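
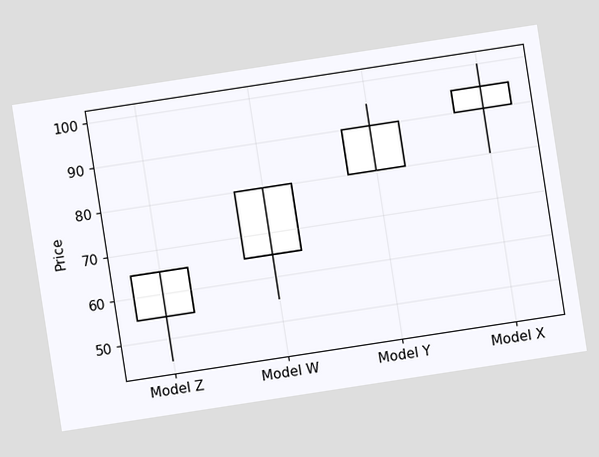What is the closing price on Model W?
80

The chart is tilted about 9° counter-clockwise. The Model W candle closes at 80.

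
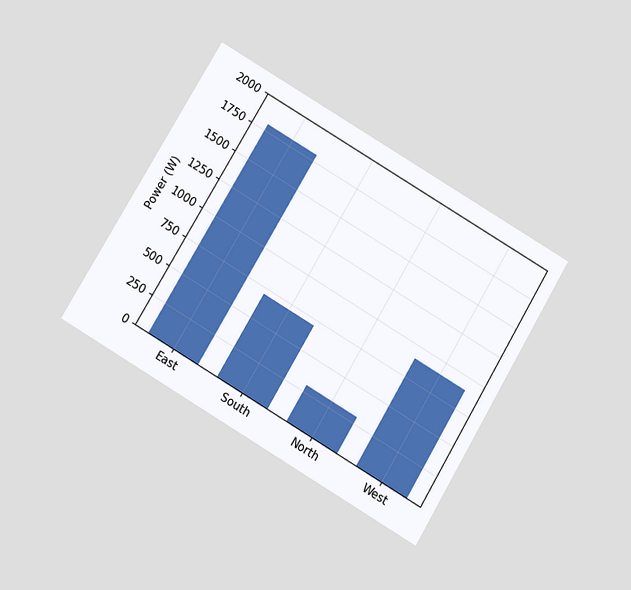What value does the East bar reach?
1800W

The chart is tilted about 31° clockwise and viewed slightly from below. Reading along the chart's y-axis, the East bar reaches 1800W.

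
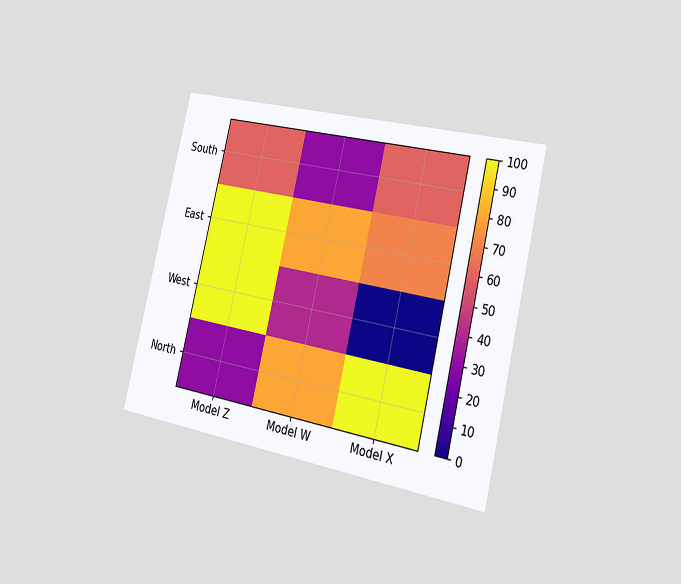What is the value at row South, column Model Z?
The chart is tilted about 13° clockwise and viewed slightly from the right. Matching cell (South, Model Z) against the colorbar gives 60.

60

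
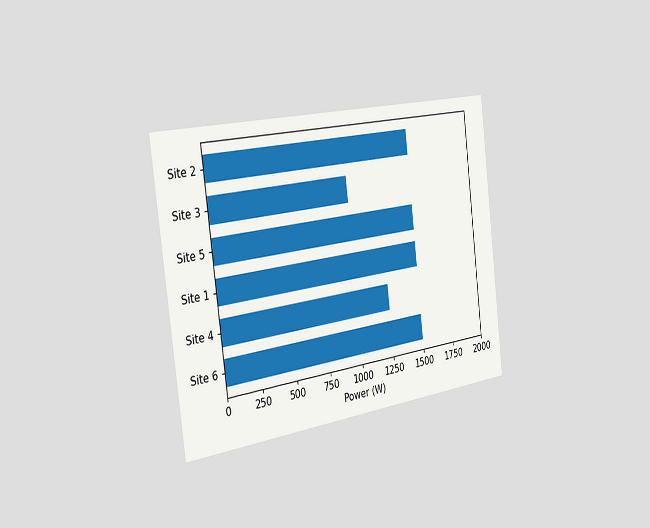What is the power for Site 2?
The chart is tilted about 7° counter-clockwise and viewed slightly from the left. Reading along the chart's x-axis, the Site 2 bar reaches 1500W.

1500W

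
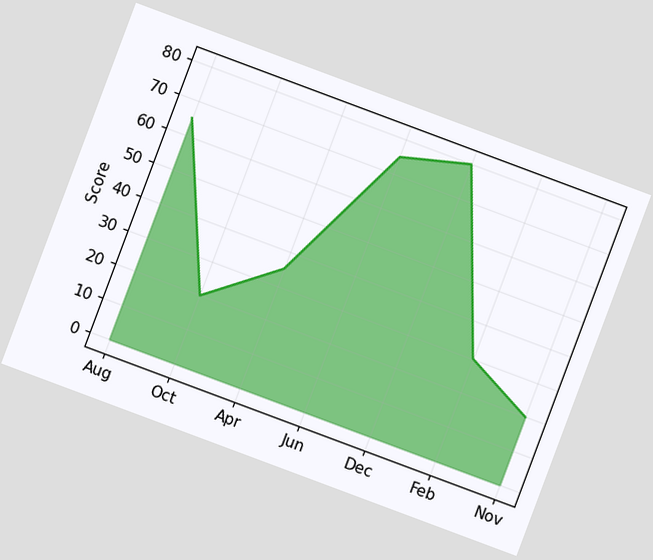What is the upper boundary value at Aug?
The chart is tilted about 20° clockwise. At Aug the upper boundary is at 65.

65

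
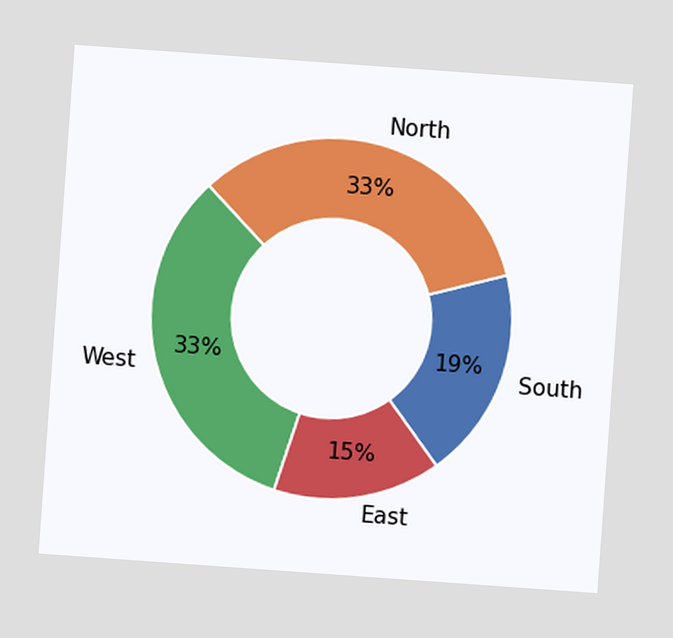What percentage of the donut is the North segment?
33%

The chart is tilted about 4° clockwise. The North segment takes up 33% of the ring.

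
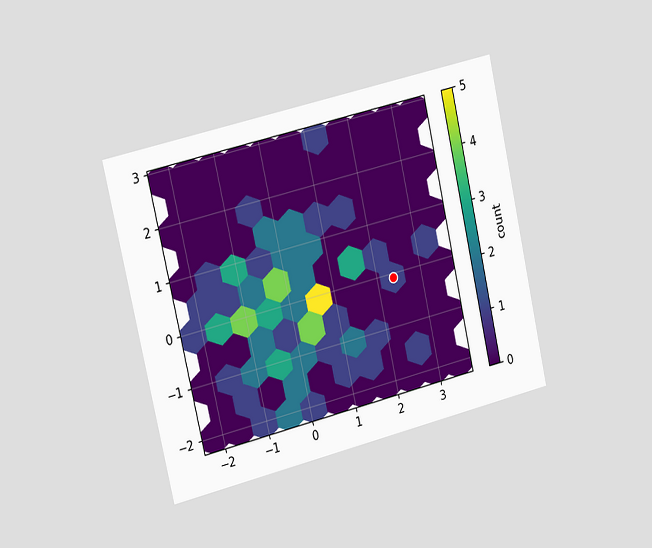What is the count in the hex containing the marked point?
1

The chart is tilted about 13° counter-clockwise and viewed slightly from the left. The marked hex reads 1 on the colorbar.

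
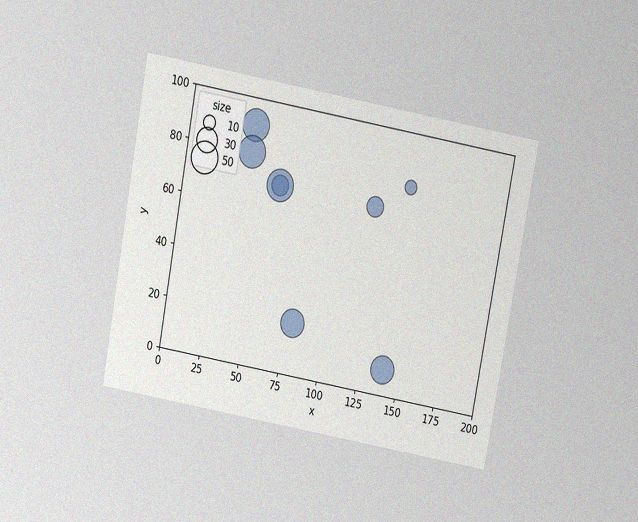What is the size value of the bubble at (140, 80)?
The chart is tilted about 10° clockwise and viewed slightly from above, with some photo noise. Matching the bubble at (140, 80) against the size legend gives 10.

10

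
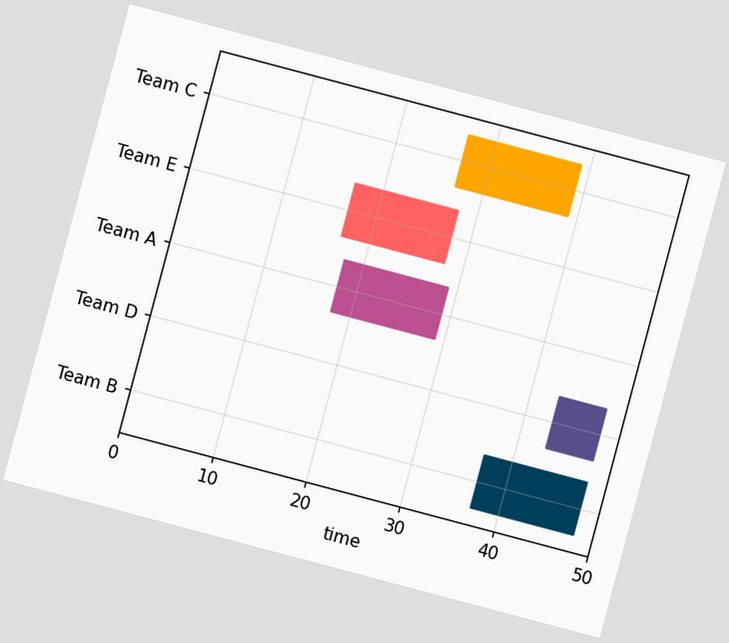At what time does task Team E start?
The chart is tilted about 15° clockwise. The Team E bar begins at t=17.

17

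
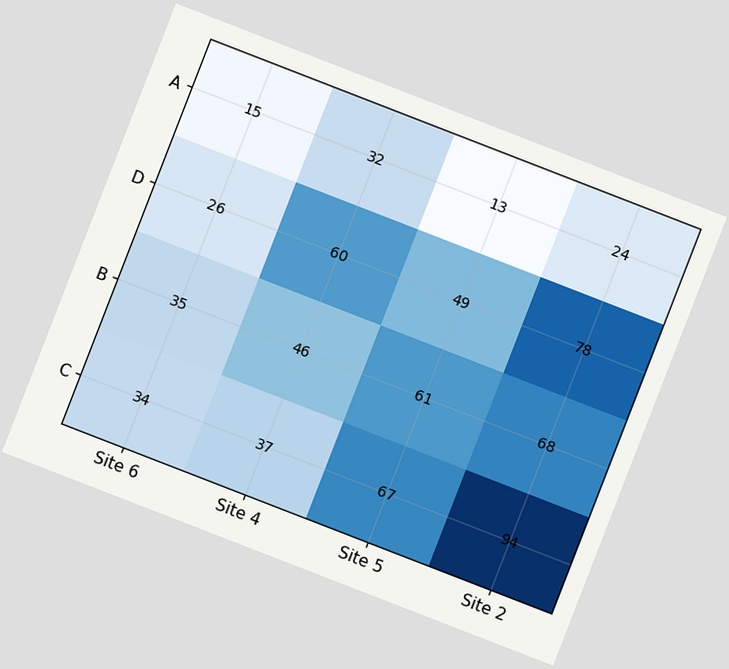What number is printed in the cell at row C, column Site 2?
The chart is tilted about 21° clockwise. The (C, Site 2) cell reads 94.

94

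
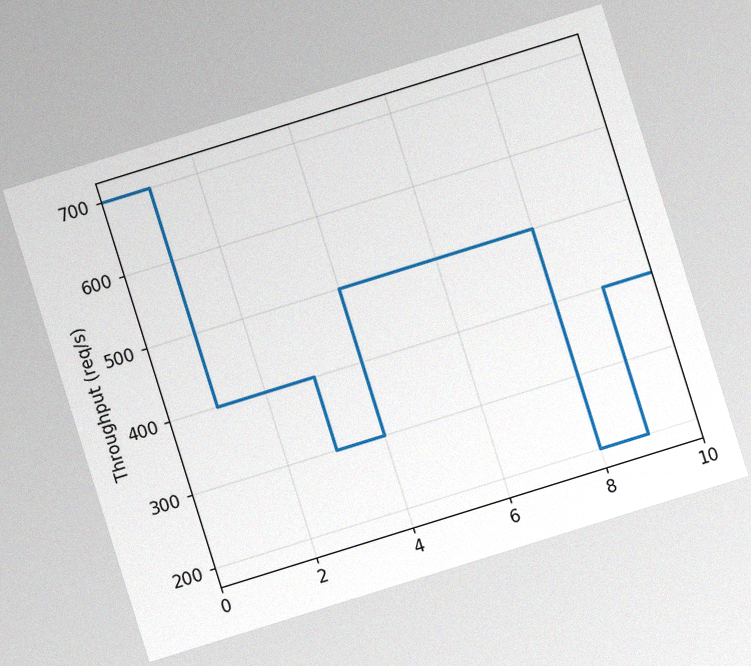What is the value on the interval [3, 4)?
The chart is tilted about 17° counter-clockwise, with some photo noise. On [3, 4) the step sits at 300req/s.

300req/s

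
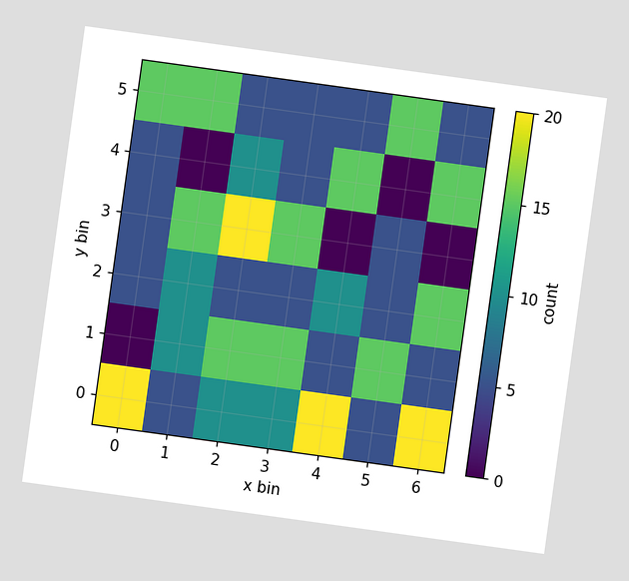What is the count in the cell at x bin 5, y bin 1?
15

The chart is tilted about 8° clockwise. Matching the cell (5, 1) against the colorbar gives 15.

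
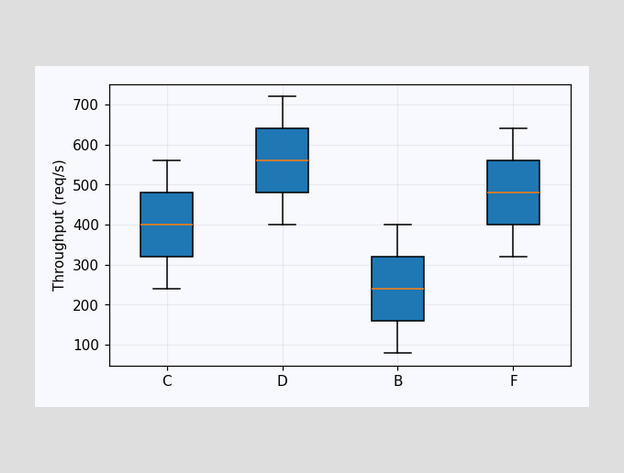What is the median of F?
The median line in the F box sits at 480req/s.

480req/s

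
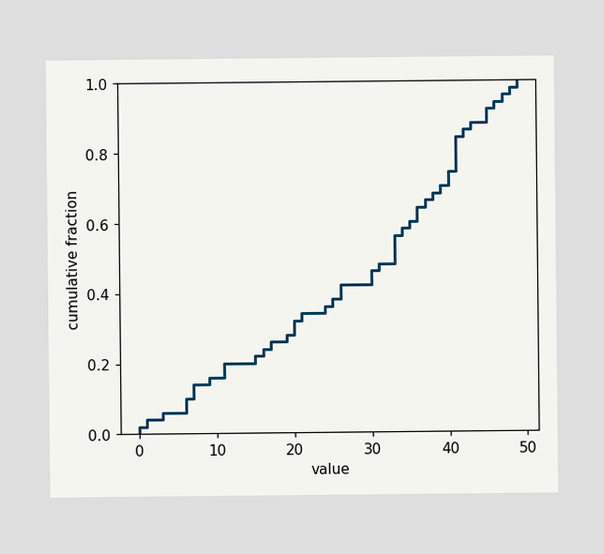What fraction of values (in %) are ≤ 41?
At x=41 the ECDF step is at 84%.

84%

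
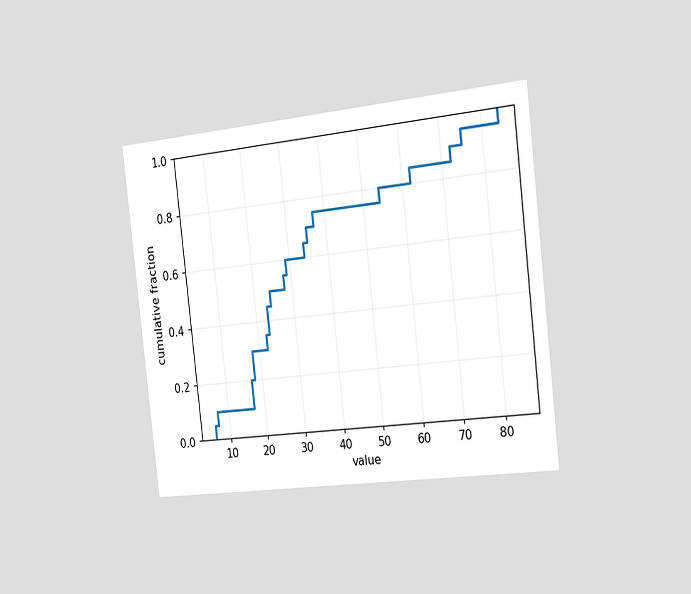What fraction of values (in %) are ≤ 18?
30%

The chart is tilted about 7° counter-clockwise and viewed slightly from the right. At x=18 the ECDF step is at 30%.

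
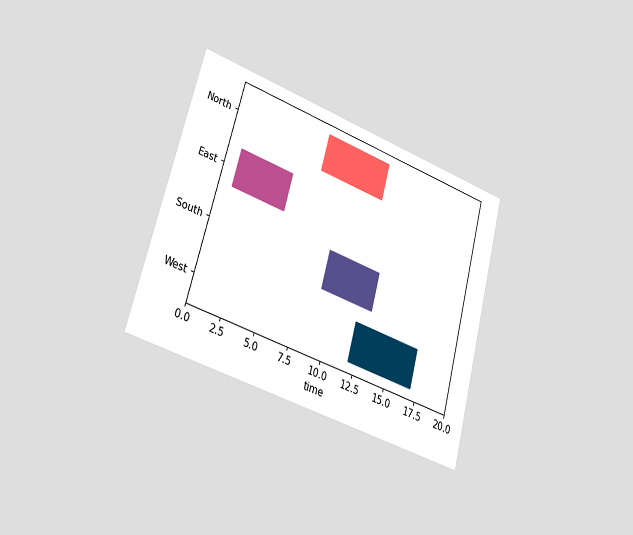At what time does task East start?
1

The chart is tilted about 15° clockwise and viewed slightly from the left. The East bar begins at t=1.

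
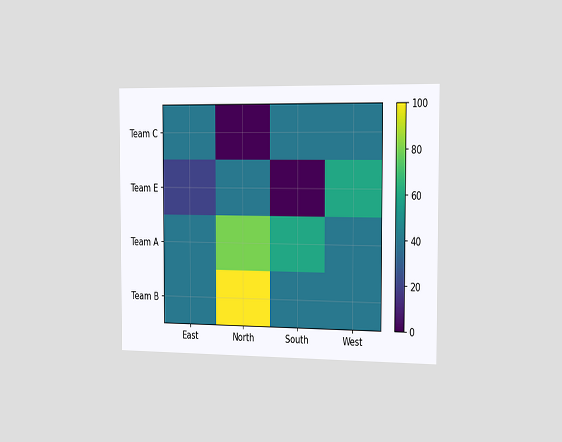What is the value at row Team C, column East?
The chart is viewed slightly from the right. Matching cell (Team C, East) against the colorbar gives 40.

40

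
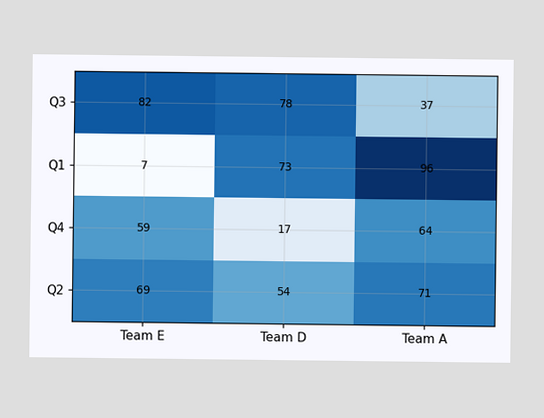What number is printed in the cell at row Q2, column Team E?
The (Q2, Team E) cell reads 69.

69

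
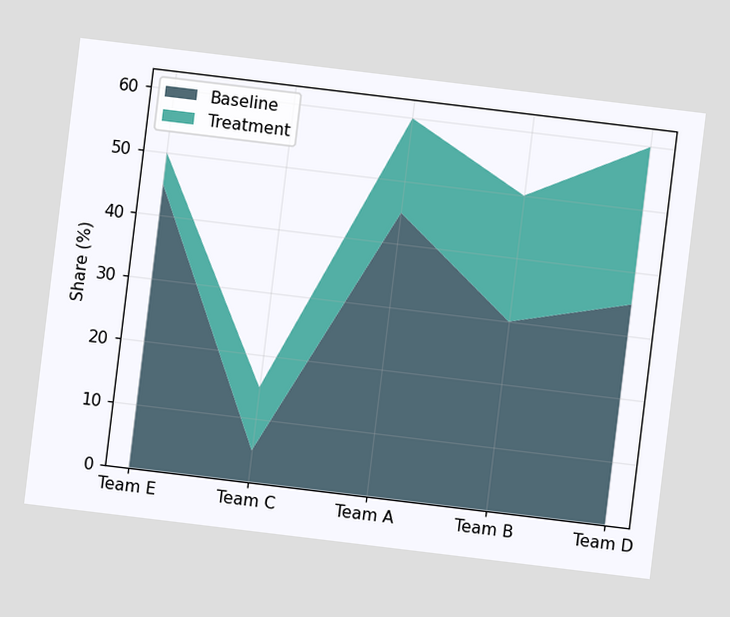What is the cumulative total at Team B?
The chart is tilted about 7° clockwise. The stacked total at Team B reaches 50%.

50%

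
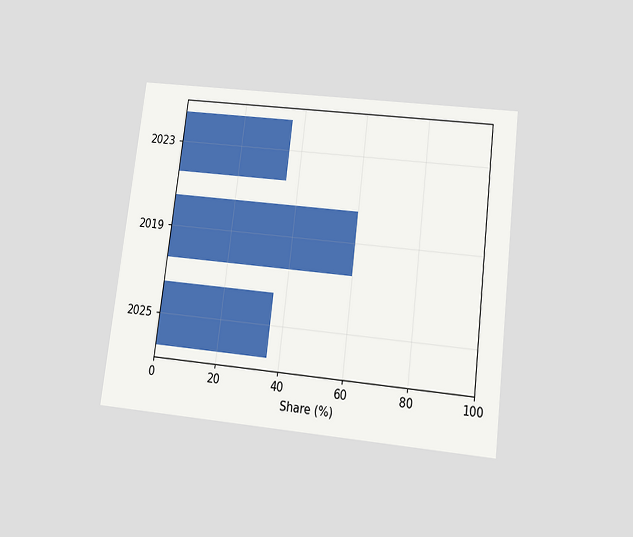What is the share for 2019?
The chart is tilted about 7° clockwise and viewed slightly from below. Reading along the chart's x-axis, the 2019 bar reaches 60%.

60%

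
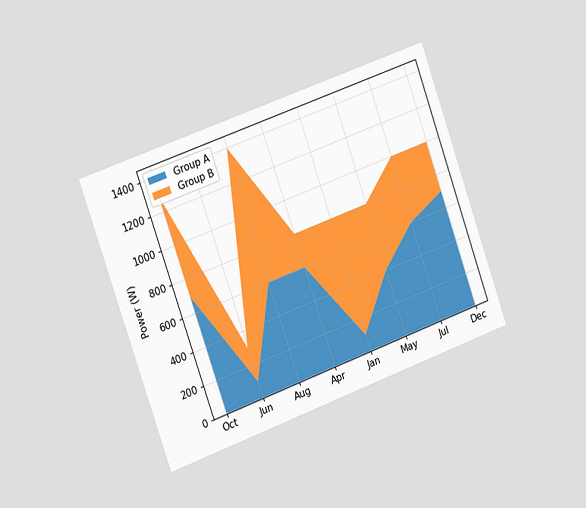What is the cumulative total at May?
800W

The chart is tilted about 20° counter-clockwise and viewed slightly from the left. The stacked total at May reaches 800W.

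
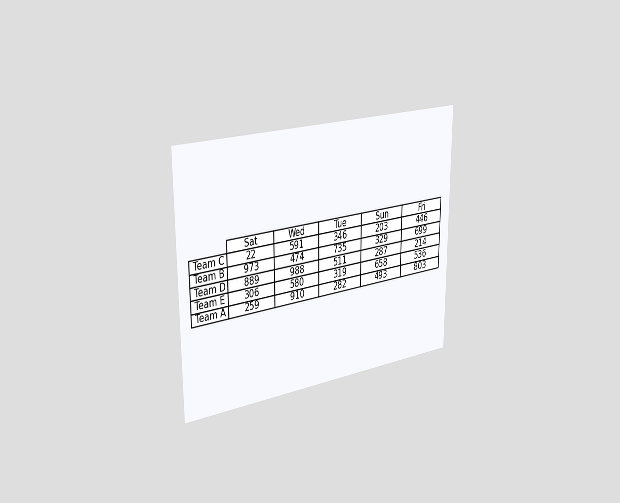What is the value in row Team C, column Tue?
346

The chart is viewed slightly from the left. The (Team C, Tue) cell reads 346.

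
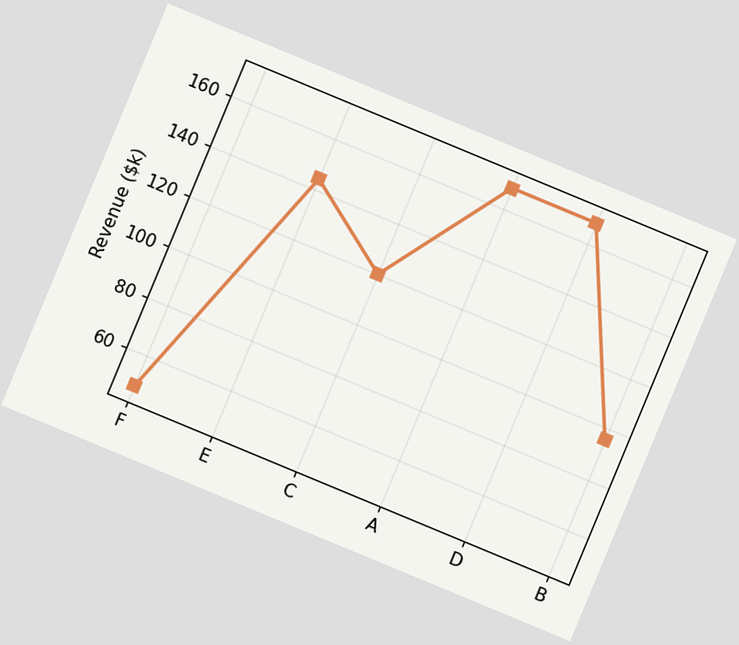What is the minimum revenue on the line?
$48k

The chart is tilted about 23° clockwise. The lowest point is at F, and reading across to the y-axis gives $48k.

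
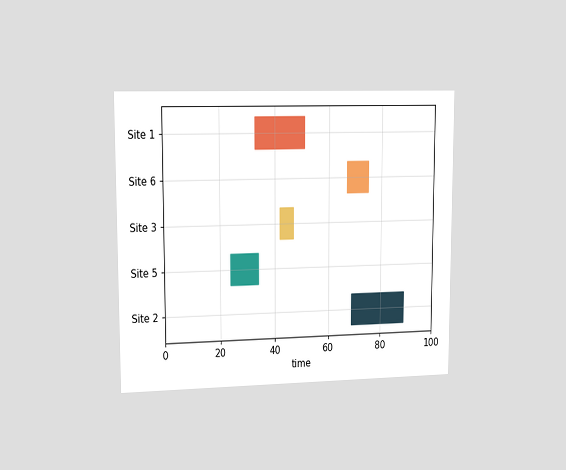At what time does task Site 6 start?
The chart is viewed slightly from the left. The Site 6 bar begins at t=67.

67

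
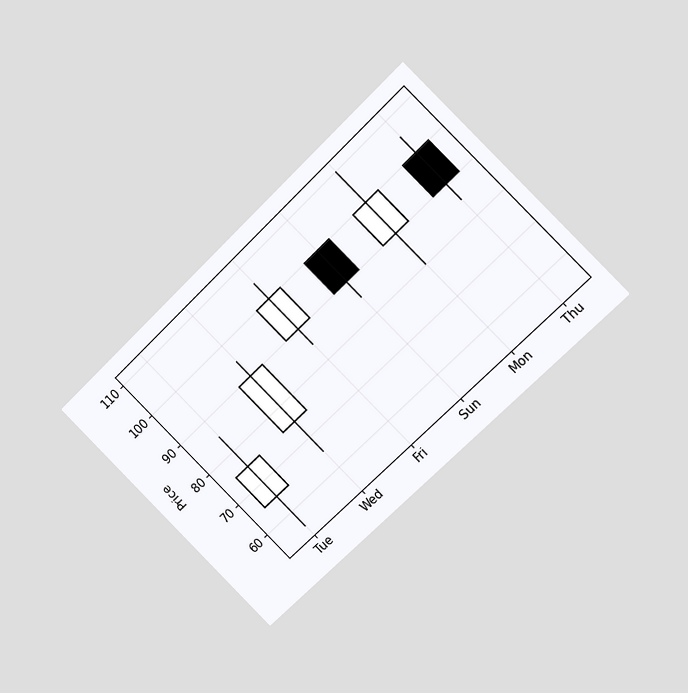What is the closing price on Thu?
The chart is tilted about 45° counter-clockwise and viewed at a slight angle. The Thu candle closes at 90.

90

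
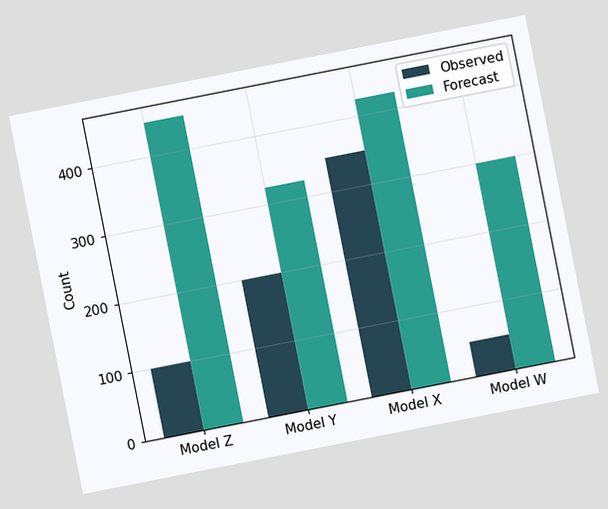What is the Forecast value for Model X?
425

The chart is tilted about 11° counter-clockwise. The Forecast bar at Model X reaches 425 on the y-axis.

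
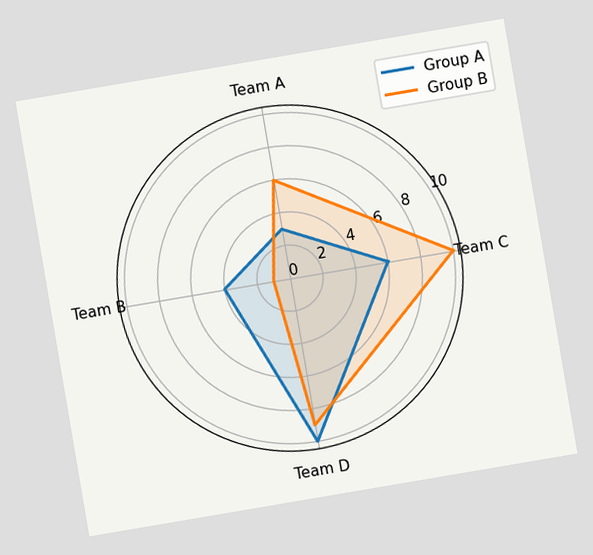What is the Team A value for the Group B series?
The chart is tilted about 10° counter-clockwise. On the Team A axis, Group B reaches 6.

6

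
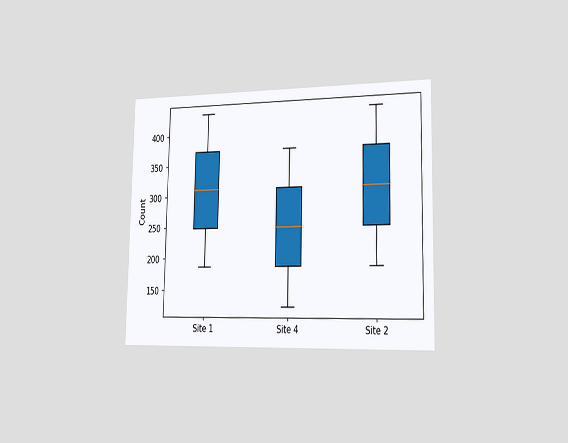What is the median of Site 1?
The chart is viewed slightly from the right. The median line in the Site 1 box sits at 310.

310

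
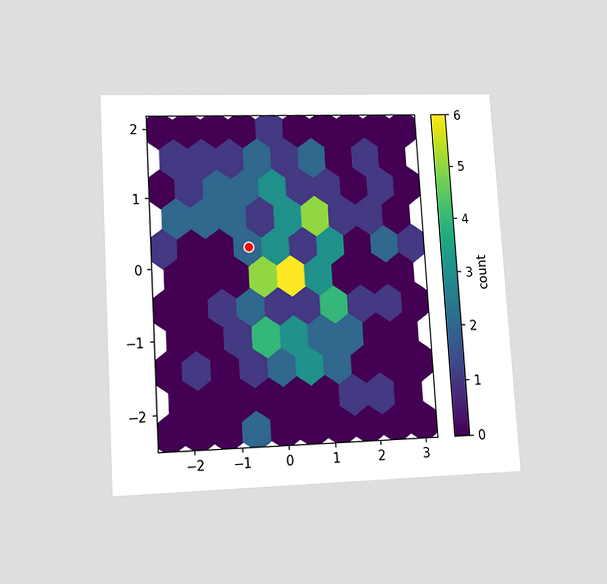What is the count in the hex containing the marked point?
The chart is tilted about 3° counter-clockwise and viewed at a slight angle. The marked hex reads 2 on the colorbar.

2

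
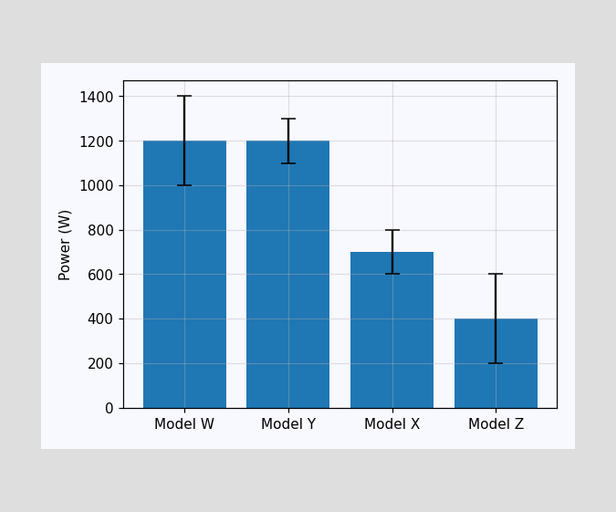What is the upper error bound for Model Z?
The Model Z bar's upper whisker reaches 600W.

600W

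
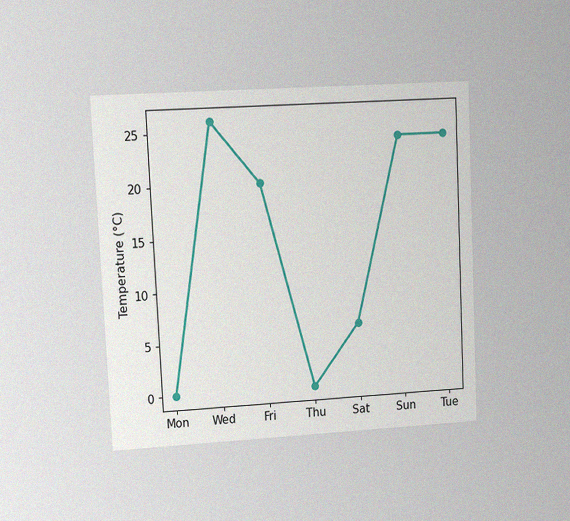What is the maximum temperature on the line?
The chart is tilted about 3° counter-clockwise and viewed at a slight angle, with some photo noise. The highest point is at Wed, and reading across to the y-axis gives 26°C.

26°C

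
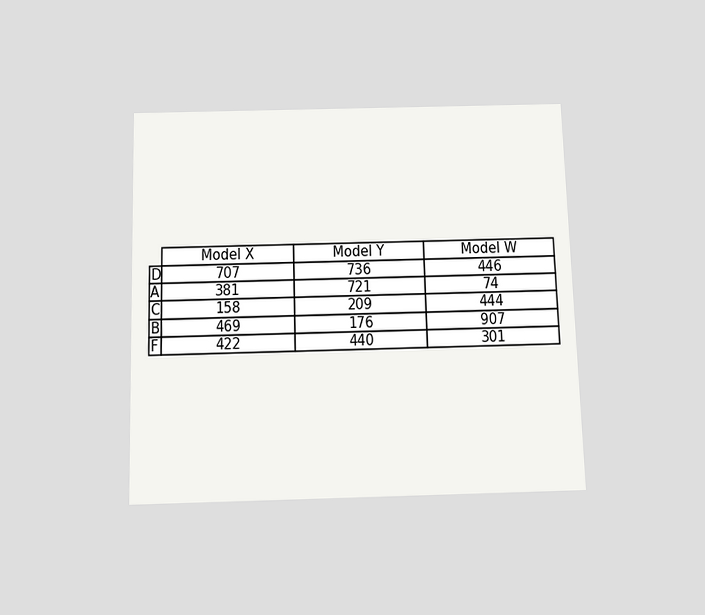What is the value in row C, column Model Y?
The chart is viewed slightly from below. The (C, Model Y) cell reads 209.

209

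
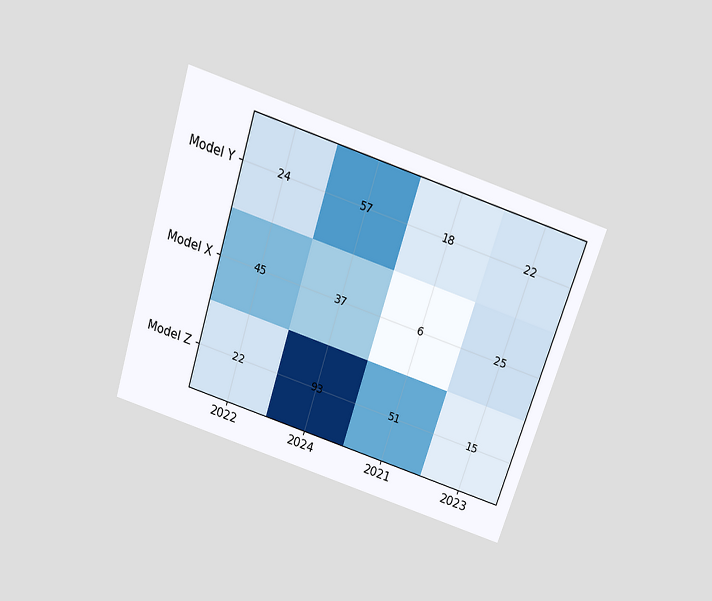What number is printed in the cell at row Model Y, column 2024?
57

The chart is tilted about 18° clockwise and viewed slightly from above. The (Model Y, 2024) cell reads 57.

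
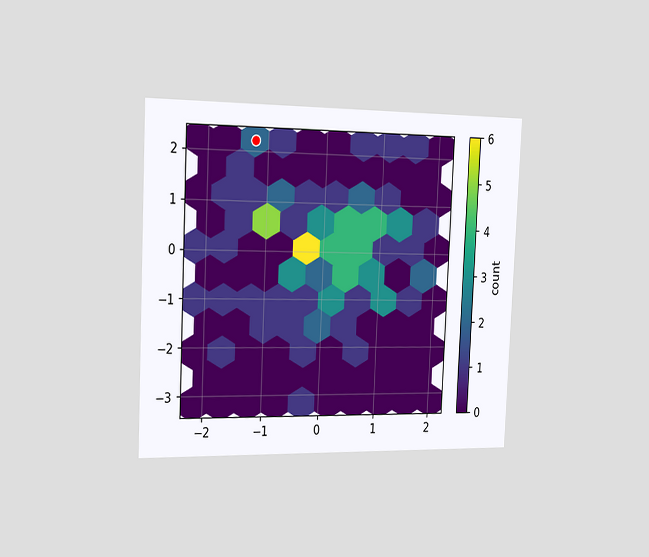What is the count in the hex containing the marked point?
2

The chart is tilted about 3° clockwise and viewed slightly from the left. The marked hex reads 2 on the colorbar.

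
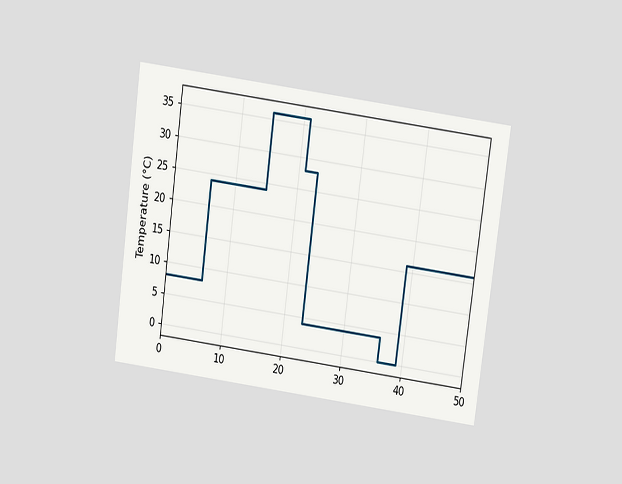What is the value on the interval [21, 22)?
28°C

The chart is tilted about 8° clockwise and viewed slightly from above. On [21, 22) the step sits at 28°C.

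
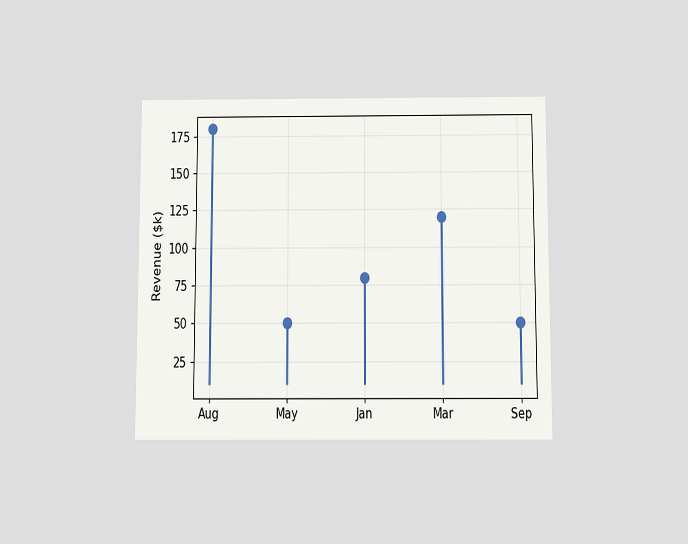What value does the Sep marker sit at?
$50k

The chart is viewed slightly from below. The Sep marker sits at $50k.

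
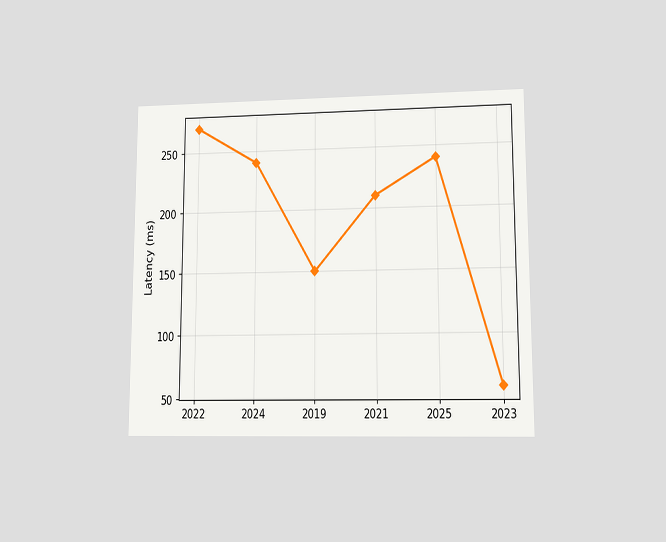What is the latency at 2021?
210ms

The chart is viewed at a slight angle. At 2021, the line is at 210ms.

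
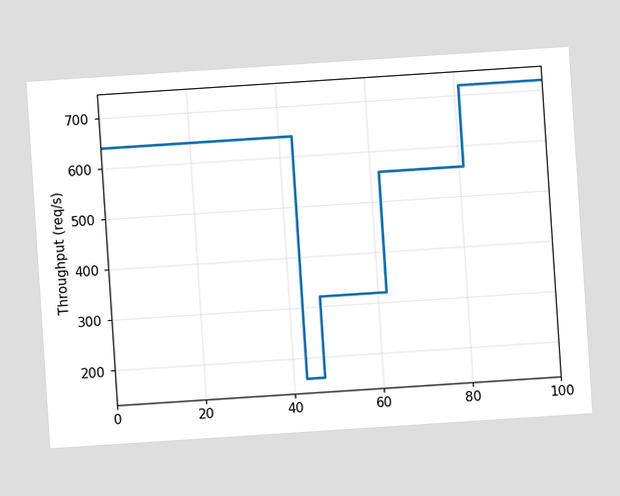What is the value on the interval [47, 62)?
320req/s

The chart is tilted about 4° counter-clockwise. On [47, 62) the step sits at 320req/s.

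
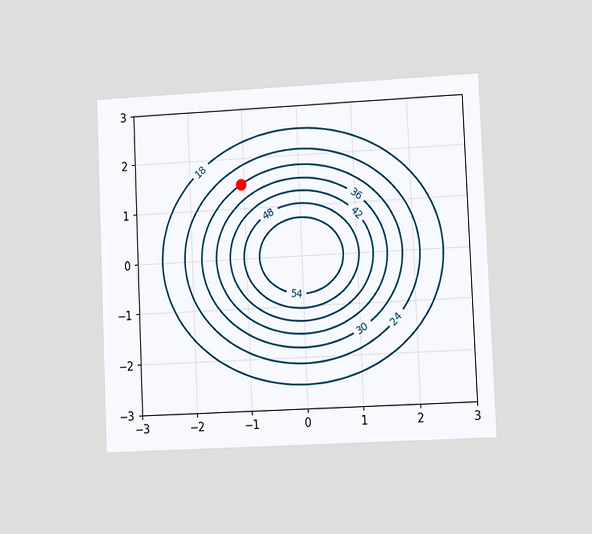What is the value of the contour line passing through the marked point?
The chart is tilted about 2° counter-clockwise and viewed at a slight angle. The marked point sits on the contour labelled 30.

30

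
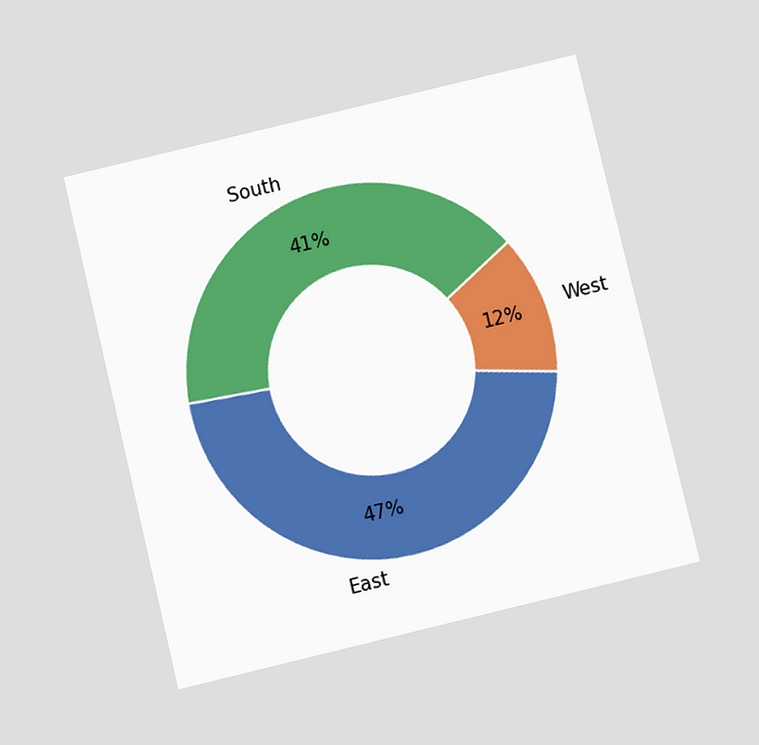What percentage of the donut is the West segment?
The chart is tilted about 13° counter-clockwise and viewed slightly from below. The West segment takes up 12% of the ring.

12%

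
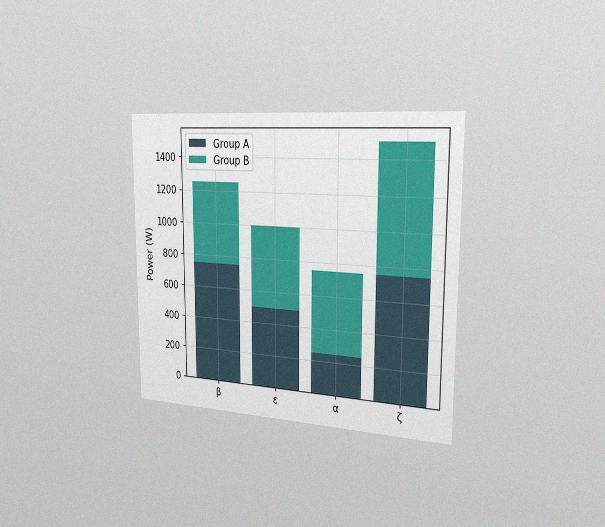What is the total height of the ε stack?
The chart is viewed slightly from the right, with some photo noise. The ε stack's top reaches 1000W on the y-axis.

1000W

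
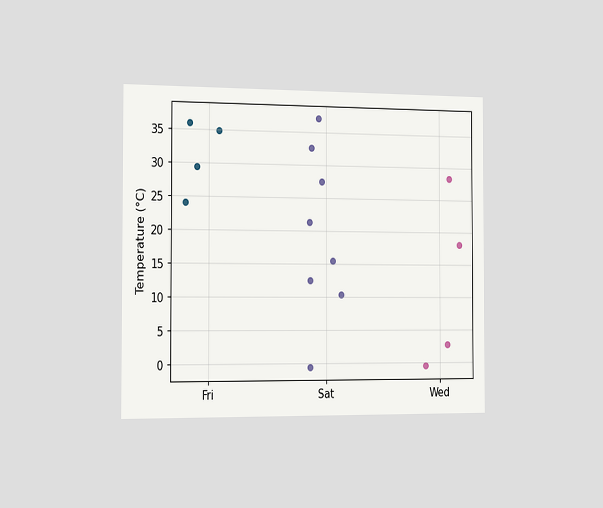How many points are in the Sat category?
8

The chart is viewed slightly from the left. Counting the markers in the Sat column gives 8.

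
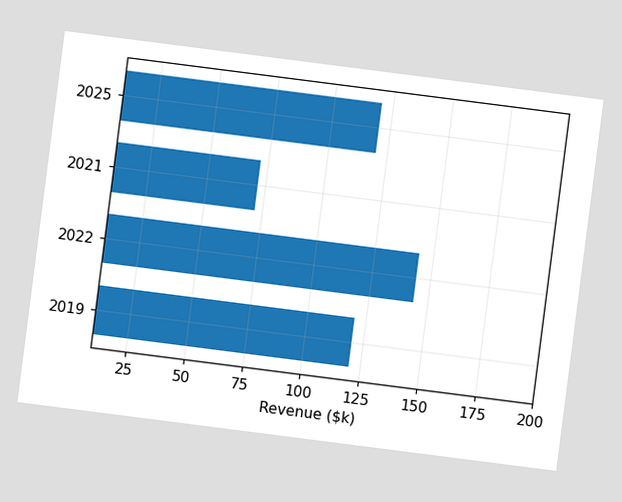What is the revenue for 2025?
The chart is tilted about 7° clockwise. Reading along the chart's x-axis, the 2025 bar reaches $120k.

$120k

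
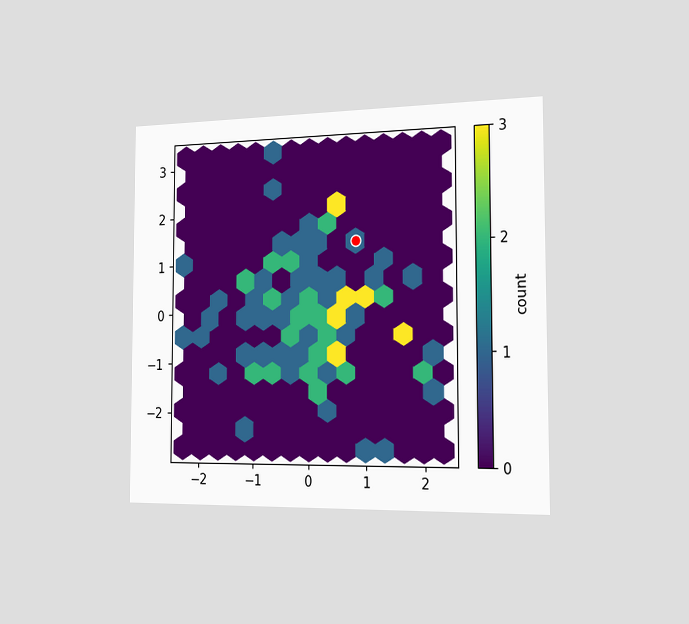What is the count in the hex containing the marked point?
The chart is viewed slightly from the right. The marked hex reads 1 on the colorbar.

1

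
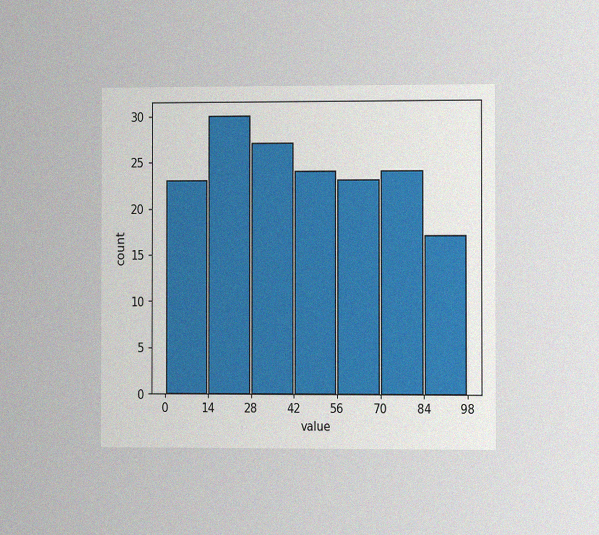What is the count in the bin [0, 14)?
23

The chart is viewed slightly from the right, with some photo noise. The [0, 14) bin has height 23.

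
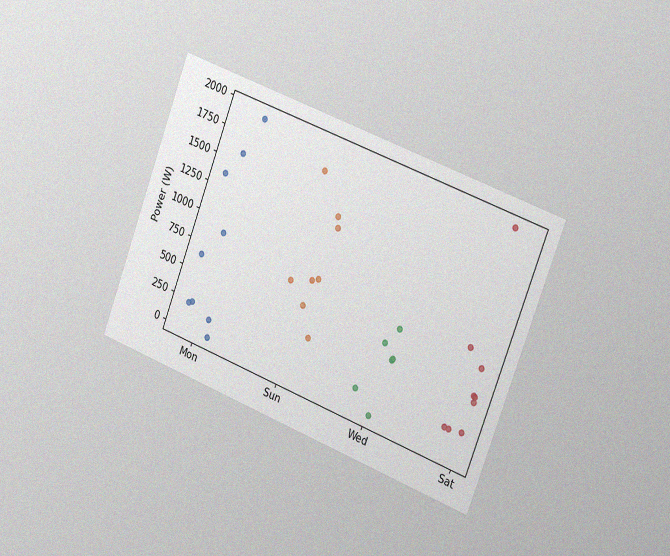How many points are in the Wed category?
The chart is tilted about 21° clockwise and viewed slightly from the right, with some photo noise. Counting the markers in the Wed column gives 6.

6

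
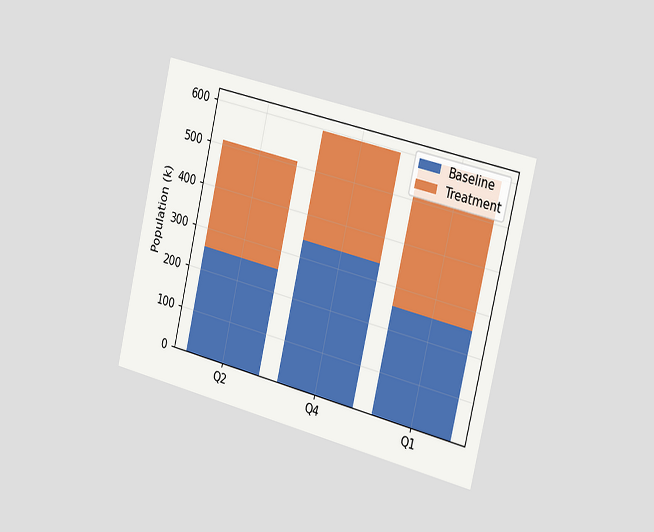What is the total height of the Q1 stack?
The chart is tilted about 13° clockwise and viewed slightly from the right. The Q1 stack's top reaches 595k on the y-axis.

595k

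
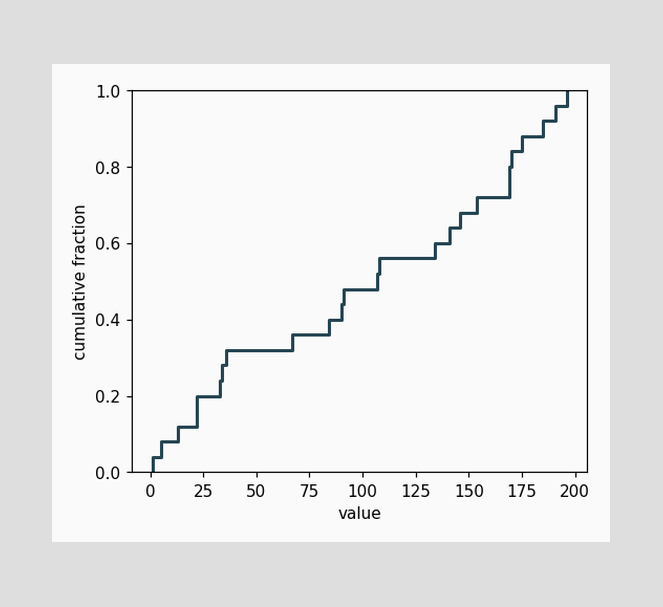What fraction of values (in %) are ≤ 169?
At x=169 the ECDF step is at 80%.

80%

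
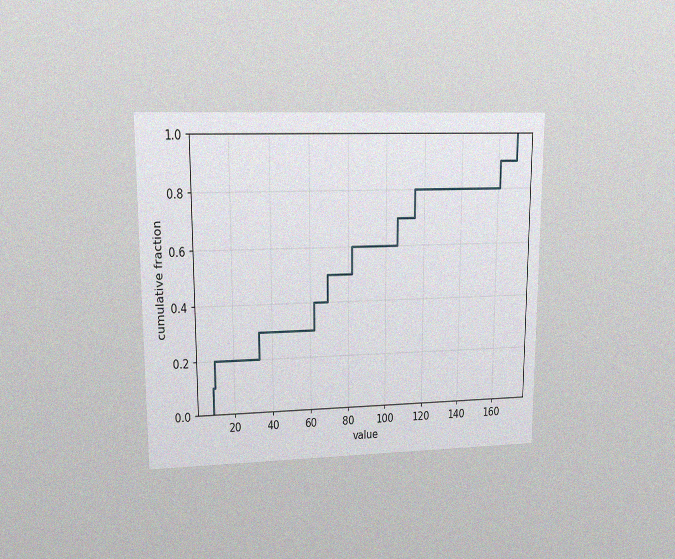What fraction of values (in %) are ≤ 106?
The chart is viewed at a slight angle, with some photo noise. At x=106 the ECDF step is at 70%.

70%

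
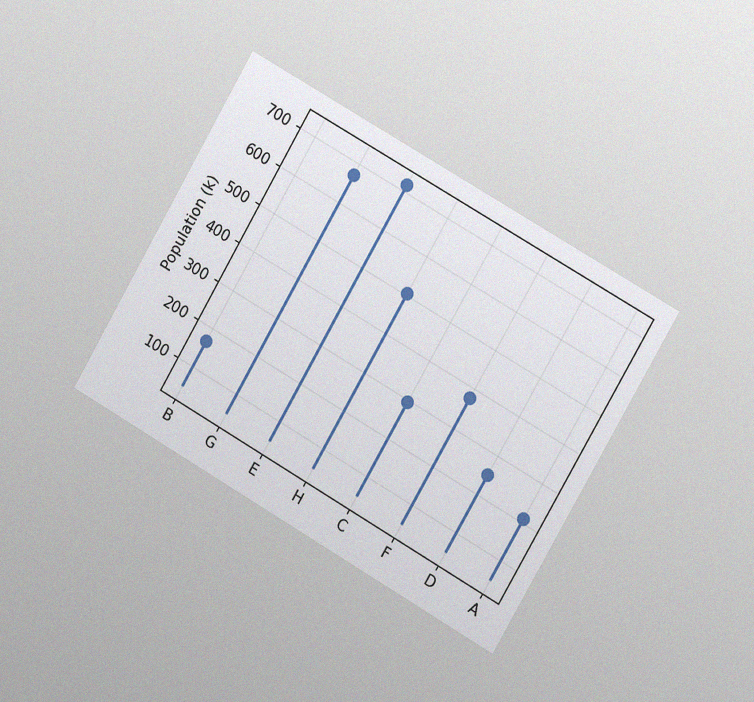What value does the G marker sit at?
672k

The chart is tilted about 30° clockwise and viewed slightly from the right, with some photo noise. The G marker sits at 672k.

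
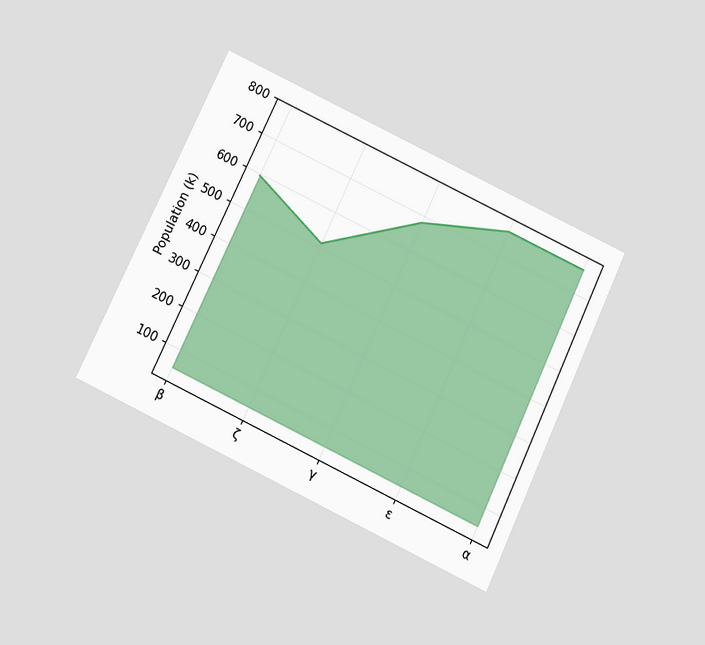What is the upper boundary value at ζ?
The chart is tilted about 25° clockwise and viewed slightly from below. At ζ the upper boundary is at 510k.

510k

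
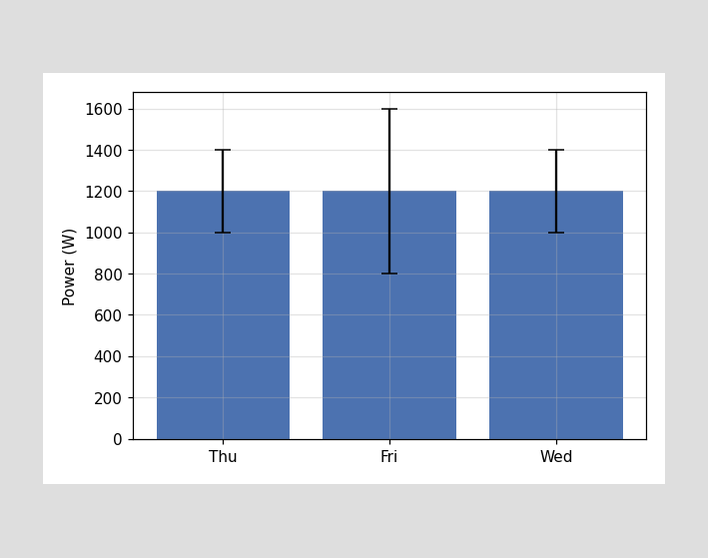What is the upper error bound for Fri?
1600W

The Fri bar's upper whisker reaches 1600W.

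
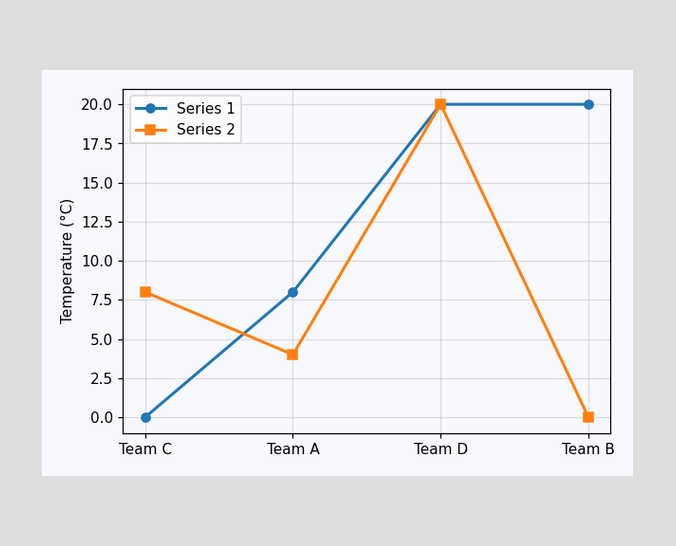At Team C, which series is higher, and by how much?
Series 2, by 8°C

At Team C, Series 2 sits above the other line by 8°C.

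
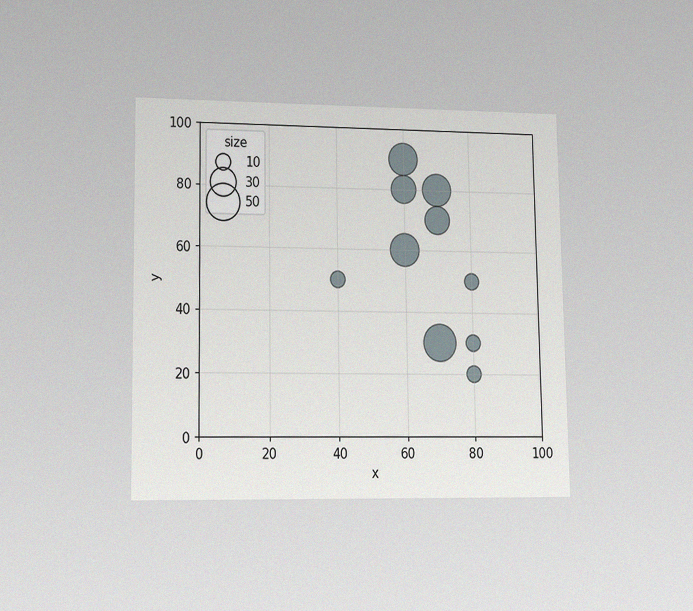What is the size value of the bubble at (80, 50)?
The chart is viewed at a slight angle, with some photo noise. Matching the bubble at (80, 50) against the size legend gives 10.

10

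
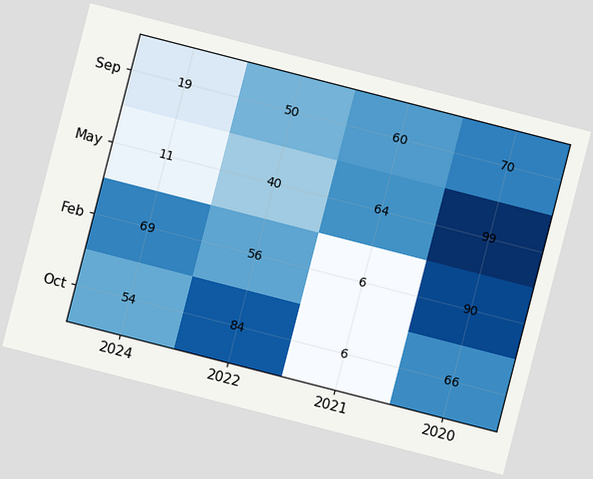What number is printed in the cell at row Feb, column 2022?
The chart is tilted about 14° clockwise. The (Feb, 2022) cell reads 56.

56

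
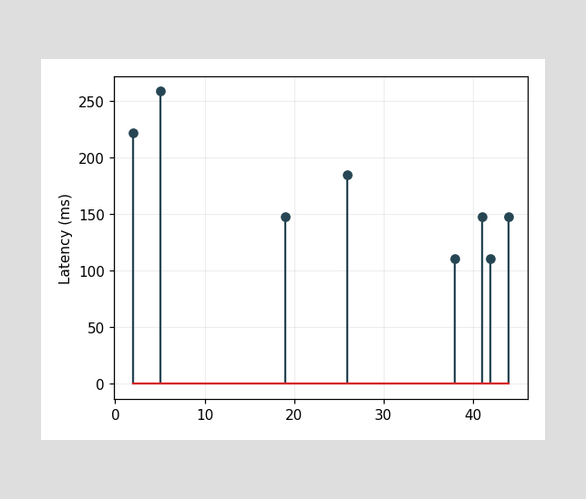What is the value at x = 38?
The stem at x=38 reaches 111ms.

111ms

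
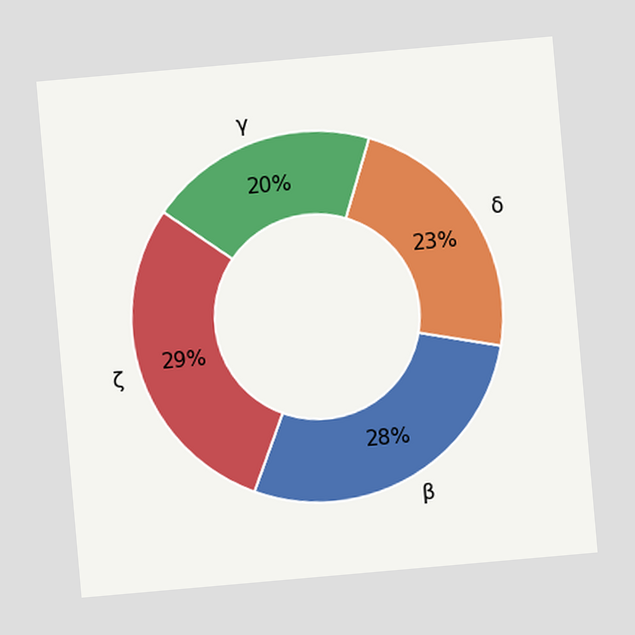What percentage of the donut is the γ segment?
20%

The chart is tilted about 5° counter-clockwise. The γ segment takes up 20% of the ring.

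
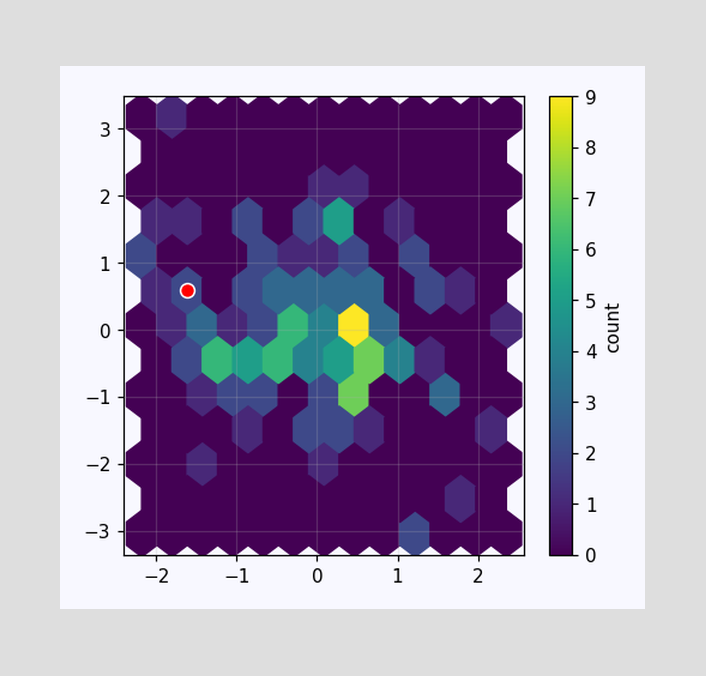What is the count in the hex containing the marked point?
The marked hex reads 2 on the colorbar.

2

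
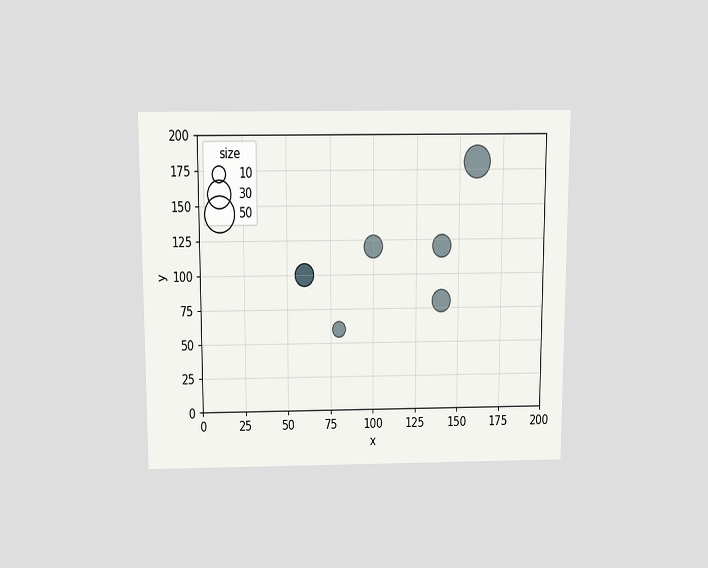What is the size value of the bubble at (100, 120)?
The chart is viewed slightly from above. Matching the bubble at (100, 120) against the size legend gives 20.

20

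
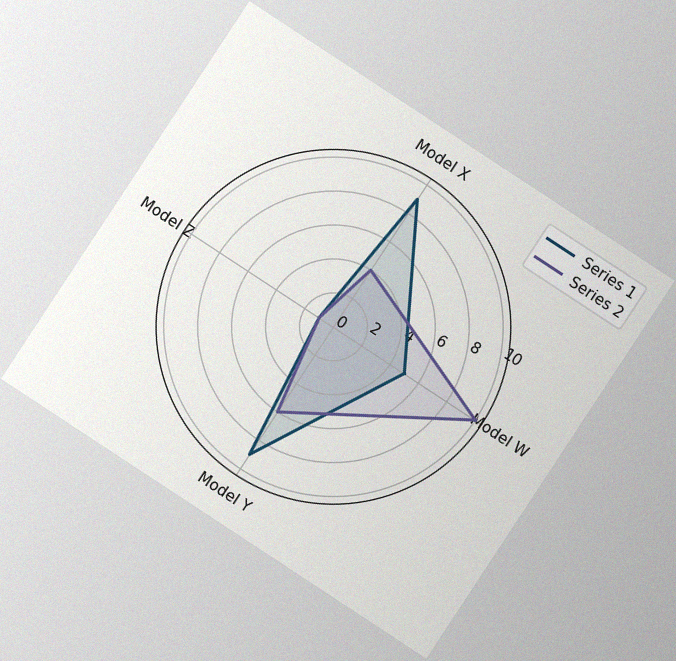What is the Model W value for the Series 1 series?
The chart is tilted about 33° clockwise, with some photo noise. On the Model W axis, Series 1 reaches 5.

5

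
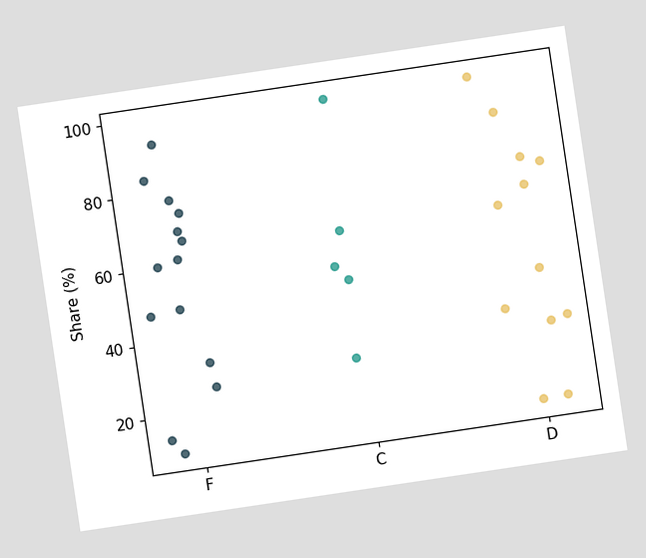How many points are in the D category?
The chart is tilted about 8° counter-clockwise. Counting the markers in the D column gives 12.

12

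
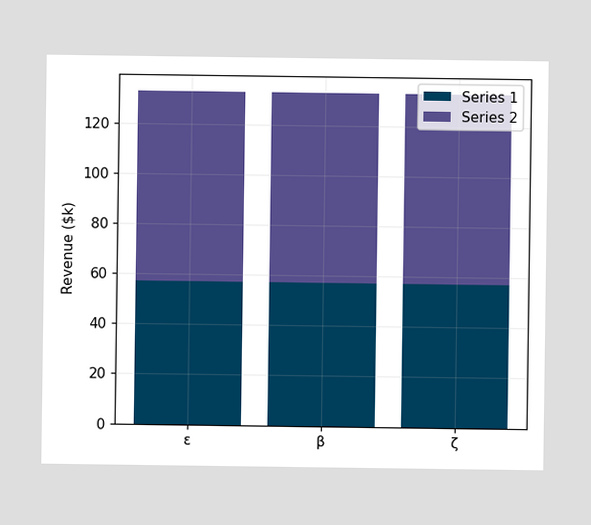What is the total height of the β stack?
$133k

The β stack's top reaches $133k on the y-axis.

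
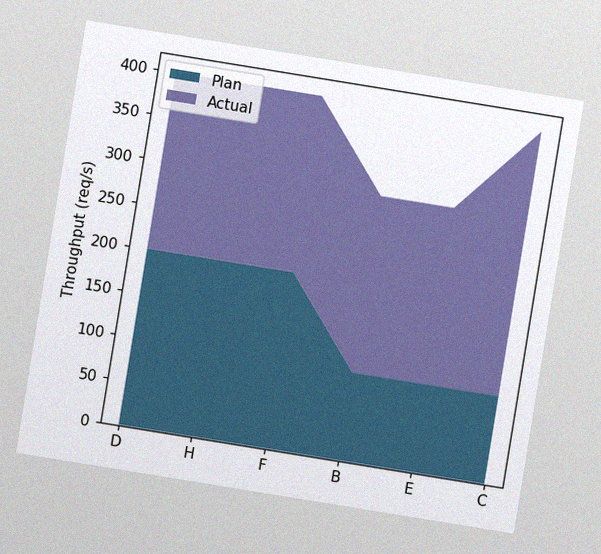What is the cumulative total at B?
300req/s

The chart is tilted about 9° clockwise, with some photo noise. The stacked total at B reaches 300req/s.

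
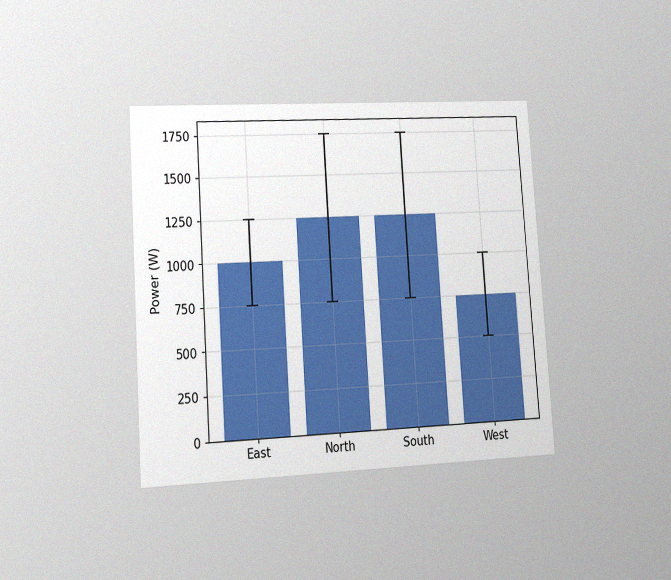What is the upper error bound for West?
1000W

The chart is tilted about 4° counter-clockwise and viewed slightly from the left, with some photo noise. The West bar's upper whisker reaches 1000W.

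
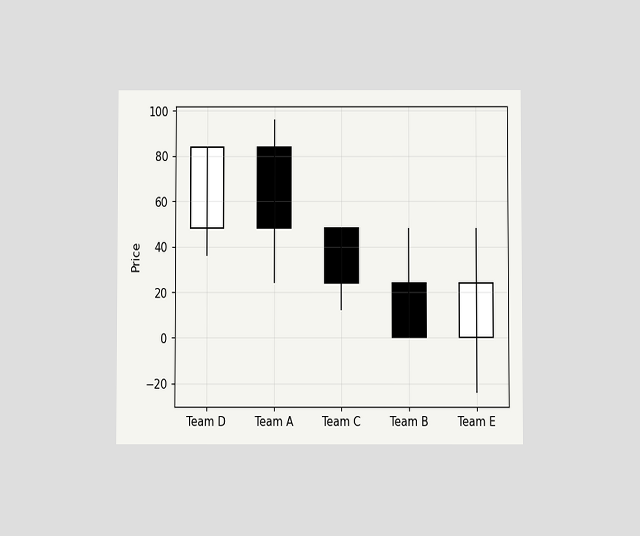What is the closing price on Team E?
The chart is viewed slightly from below. The Team E candle closes at 24.

24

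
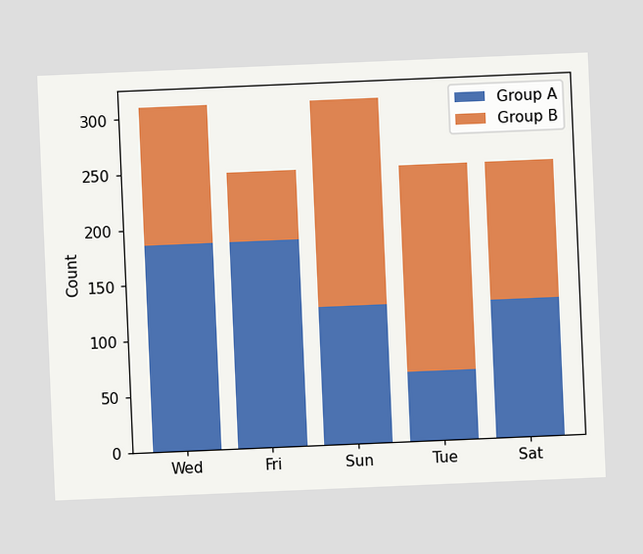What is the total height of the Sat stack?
The chart is tilted about 2° counter-clockwise. The Sat stack's top reaches 248 on the y-axis.

248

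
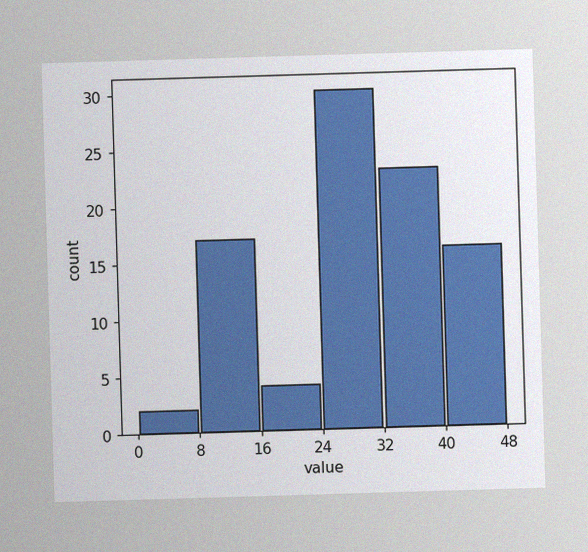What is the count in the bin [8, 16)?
17

The image has some photo noise and uneven lighting. The [8, 16) bin has height 17.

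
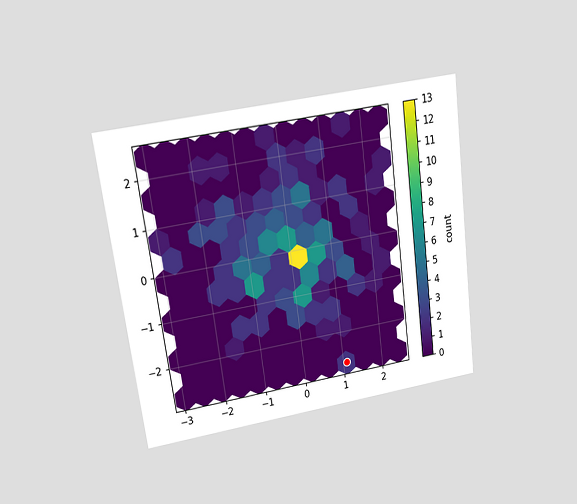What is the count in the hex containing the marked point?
2

The chart is tilted about 8° counter-clockwise and viewed at a slight angle. The marked hex reads 2 on the colorbar.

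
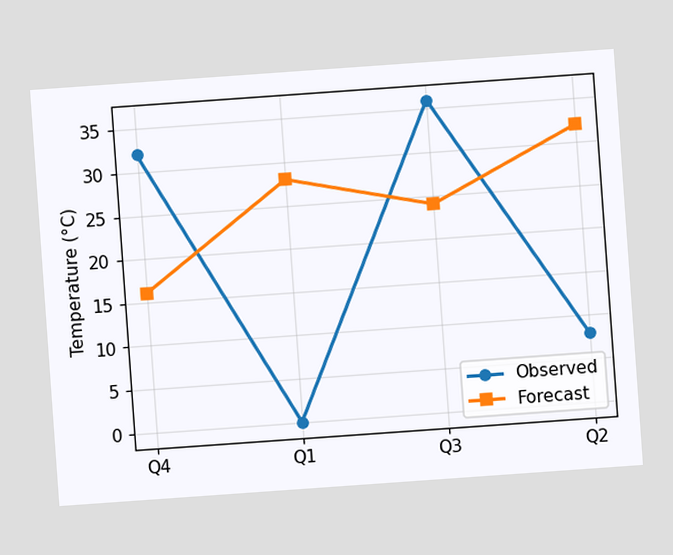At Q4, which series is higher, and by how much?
Observed, by 16°C

The chart is tilted about 4° counter-clockwise. At Q4, Observed sits above the other line by 16°C.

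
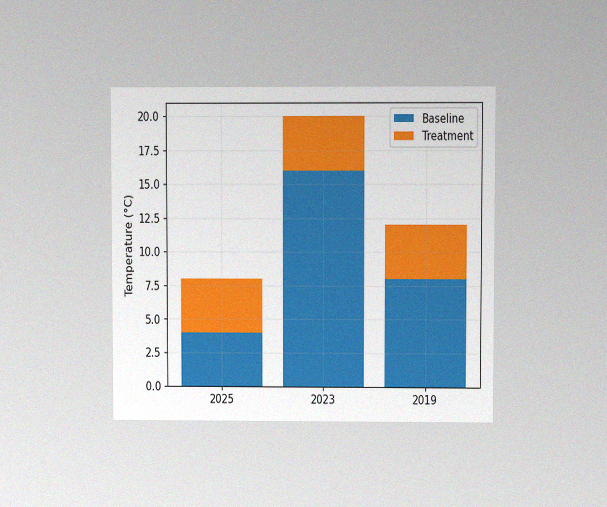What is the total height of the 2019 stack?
The chart is viewed at a slight angle, with some photo noise. The 2019 stack's top reaches 12°C on the y-axis.

12°C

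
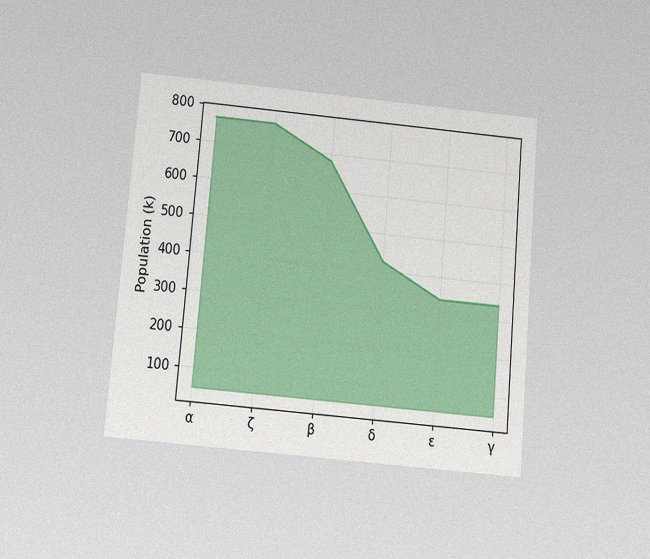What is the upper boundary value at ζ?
The chart is tilted about 5° clockwise and viewed slightly from below, with some photo noise. At ζ the upper boundary is at 765k.

765k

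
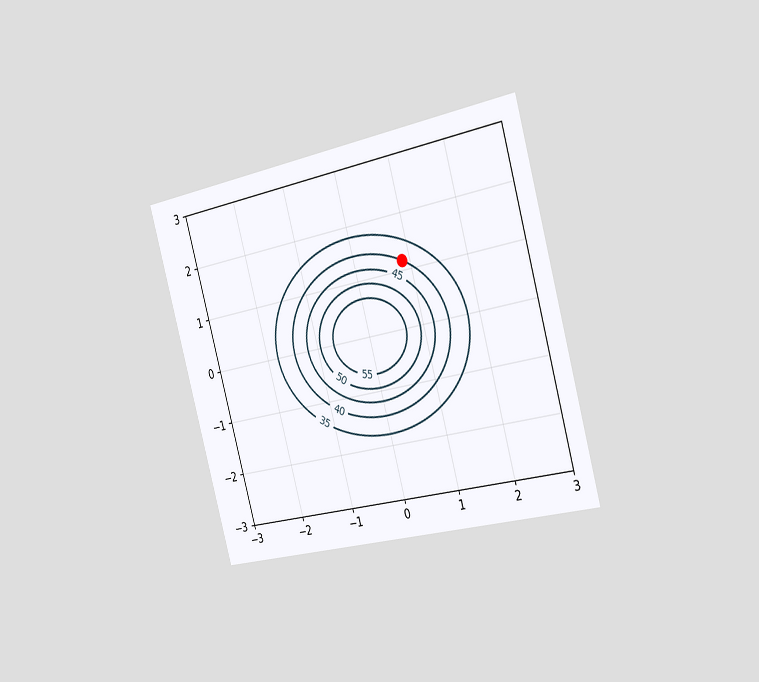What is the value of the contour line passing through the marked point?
The chart is tilted about 16° counter-clockwise and viewed slightly from the right. The marked point sits on the contour labelled 40.

40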